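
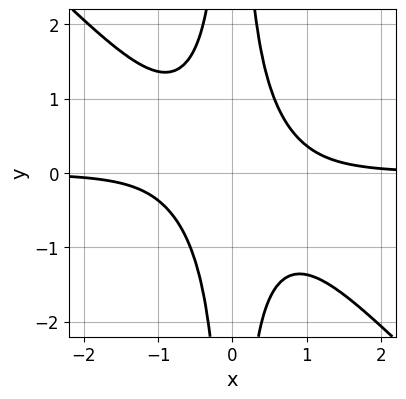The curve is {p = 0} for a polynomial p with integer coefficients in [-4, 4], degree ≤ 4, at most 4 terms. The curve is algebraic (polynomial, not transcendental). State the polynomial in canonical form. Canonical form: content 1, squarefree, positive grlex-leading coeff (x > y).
2*x^3*y + 2*x^2*y^2 - 1

First, the degree is 4 — the shape is more complex than any degree-3 curve.
Next, against the integer gridlines: the curve avoids every integer x-axis point in the box; no y-intercept at any integer in the box.
Finally, putting this together gives p.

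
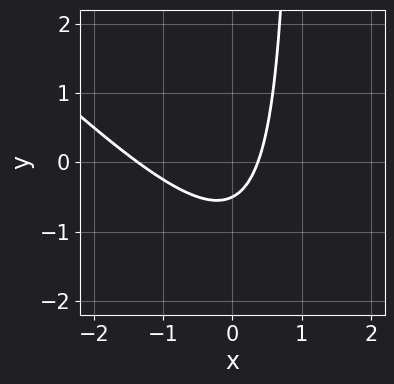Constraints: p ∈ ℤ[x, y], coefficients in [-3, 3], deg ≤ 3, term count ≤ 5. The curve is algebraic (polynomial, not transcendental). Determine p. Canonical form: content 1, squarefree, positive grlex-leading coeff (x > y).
2*x^2 + 2*x*y + 2*x - 2*y - 1

The degree is 2 — the shape is more complex than any degree-1 curve.
Putting this together gives p.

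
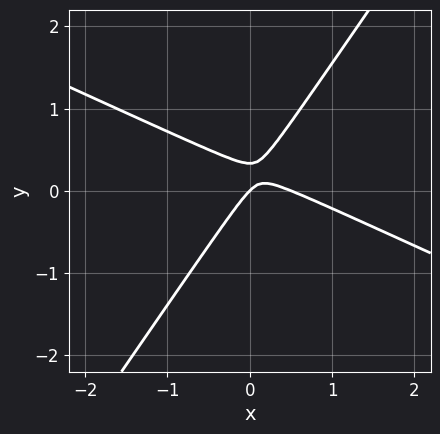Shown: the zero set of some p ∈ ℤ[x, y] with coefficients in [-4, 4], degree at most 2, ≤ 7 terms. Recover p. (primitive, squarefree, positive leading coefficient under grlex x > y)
2*x^2 + 3*x*y - 3*y^2 - x + y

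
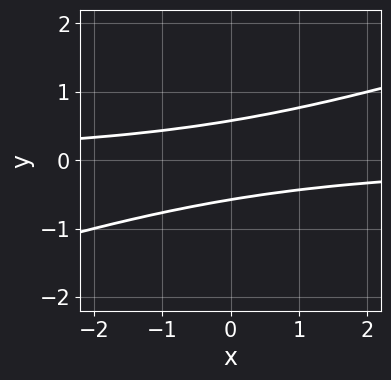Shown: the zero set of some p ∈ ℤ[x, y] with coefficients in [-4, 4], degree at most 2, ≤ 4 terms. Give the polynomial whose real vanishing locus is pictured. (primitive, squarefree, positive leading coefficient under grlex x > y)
x*y - 3*y^2 + 1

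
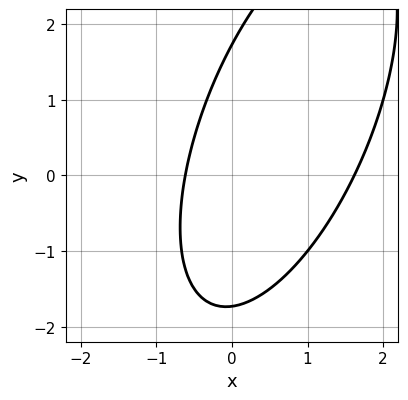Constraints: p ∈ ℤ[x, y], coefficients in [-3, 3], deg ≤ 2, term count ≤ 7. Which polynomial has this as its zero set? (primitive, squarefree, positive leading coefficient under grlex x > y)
3*x^2 - 2*x*y + y^2 - 3*x - 3

First, degree: the shape is more complex than any degree-1 curve, so deg p = 2.
Finally, matching integer coefficients to the picture gives p.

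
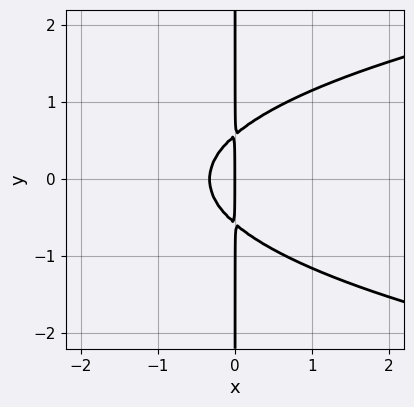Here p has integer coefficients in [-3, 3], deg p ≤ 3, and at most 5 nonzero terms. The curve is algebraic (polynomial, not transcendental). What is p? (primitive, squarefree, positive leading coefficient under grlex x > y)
3*x*y^2 - 3*x^2 - x

First, degree: no degree-2 curve has this shape, so deg p = 3.
Next, symmetries: it's symmetric under y → −y, forcing even powers of y.
Next, from the axis intercepts and sections: every point of the y-axis in the box is on the curve; one x-axis crossing is at x = 0.
Finally, these observations pin down the coefficients.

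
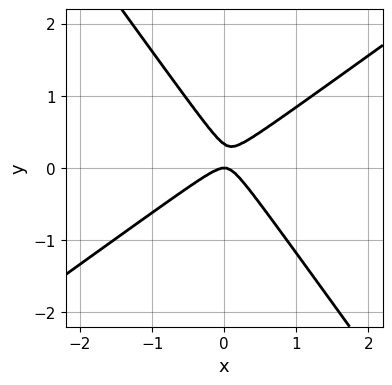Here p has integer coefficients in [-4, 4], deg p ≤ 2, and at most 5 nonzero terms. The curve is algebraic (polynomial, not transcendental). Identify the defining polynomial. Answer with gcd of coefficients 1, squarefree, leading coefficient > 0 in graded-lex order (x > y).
3*x^2 - 2*x*y - 3*y^2 + y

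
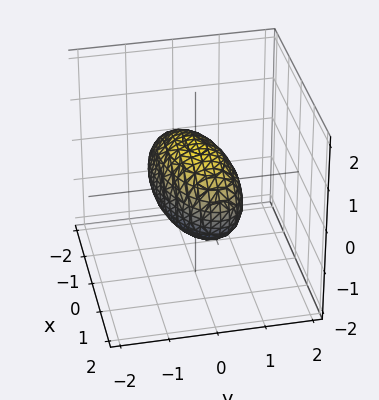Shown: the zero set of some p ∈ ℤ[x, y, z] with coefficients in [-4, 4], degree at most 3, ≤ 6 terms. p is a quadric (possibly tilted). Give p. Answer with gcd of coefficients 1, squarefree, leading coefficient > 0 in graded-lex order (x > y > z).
1. deg p = 2. A generic line meets the surface in up to 2 points.
2. Checking where it meets the axes: the z-axis gridline crossings are at z ∈ {-1, 1}.
3. Solving for integer coefficients yields p as stated.

x^2 - x*y + 3*y^2 + 2*z^2 - 2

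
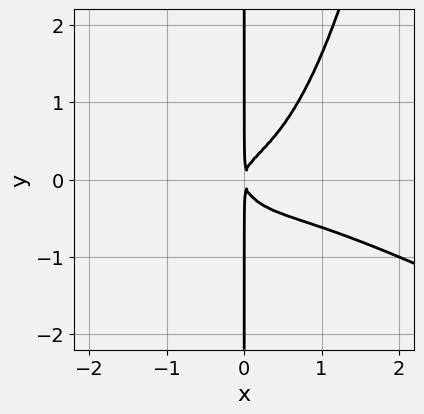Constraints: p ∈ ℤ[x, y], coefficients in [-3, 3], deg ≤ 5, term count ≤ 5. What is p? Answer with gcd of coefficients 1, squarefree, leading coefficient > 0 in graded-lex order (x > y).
x^4 + 2*x^3*y - 2*x*y^2 + x^2

Degree: no degree-3 curve has this shape, so deg p = 4.
Observable constraints: the visible y-axis segment lies entirely on the curve.
Together with the visible shape, these determine p as stated.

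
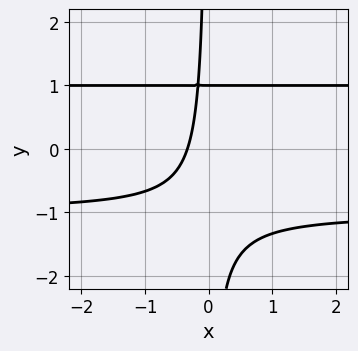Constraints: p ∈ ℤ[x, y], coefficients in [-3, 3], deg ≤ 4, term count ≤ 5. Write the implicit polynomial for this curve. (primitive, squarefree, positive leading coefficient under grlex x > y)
deg p = 3.
Reading off the gridlines: it crosses the y-axis at the gridline y = 1.
Assembling these constraints gives the stated polynomial.

3*x*y^2 - 3*x + y - 1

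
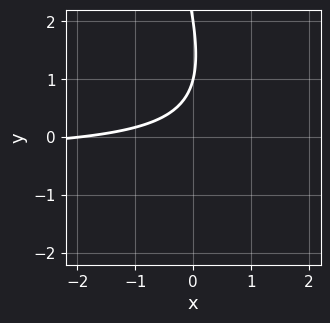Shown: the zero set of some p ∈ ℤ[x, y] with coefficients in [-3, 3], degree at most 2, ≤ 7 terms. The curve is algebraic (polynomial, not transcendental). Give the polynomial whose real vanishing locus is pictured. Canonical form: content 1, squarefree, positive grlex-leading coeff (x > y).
1. deg p = 2.
2. Checking where it meets the axes: it crosses the x-axis at the gridline x = -2; the y-axis gridline crossings are at y ∈ {1, 2}.
3. Fitting integer coefficients to these (and the overall shape) gives p.

3*x*y + y^2 + x - 3*y + 2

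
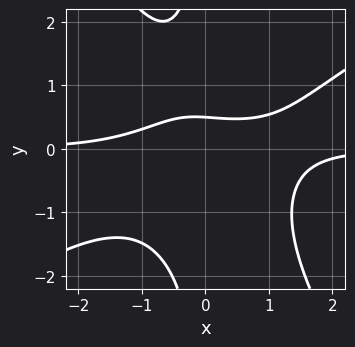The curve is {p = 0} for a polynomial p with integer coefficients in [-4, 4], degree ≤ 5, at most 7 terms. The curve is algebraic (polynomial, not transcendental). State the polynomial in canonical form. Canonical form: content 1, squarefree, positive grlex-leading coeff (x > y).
x^3*y - x^2*y^2 - x*y^3 - 2*y + 1

(a) Degree: the shape is more complex than any degree-3 curve, so deg p = 4.
(b) Against the integer gridlines: the curve avoids every integer x-axis point in the box.
(c) Solving for integer coefficients yields p as stated.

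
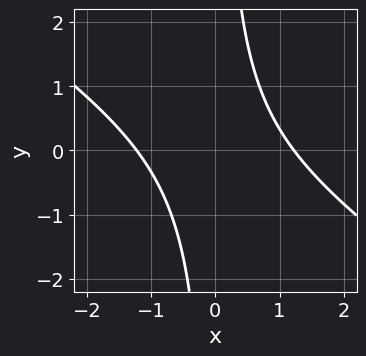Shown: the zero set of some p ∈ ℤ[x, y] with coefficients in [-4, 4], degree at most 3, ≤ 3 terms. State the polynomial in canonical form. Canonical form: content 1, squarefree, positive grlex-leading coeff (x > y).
2*x^2 + 3*x*y - 3

The degree is 2 — no degree-1 curve has this shape.
Reading off the gridlines: the curve avoids every integer y-axis point in the box.
Fitting integer coefficients to these (and the overall shape) gives p.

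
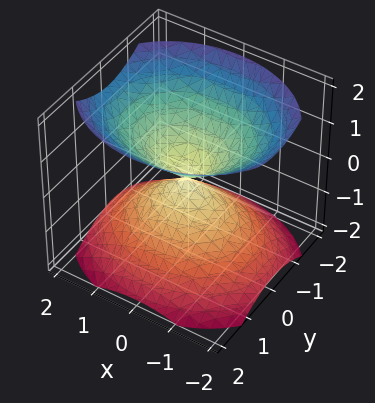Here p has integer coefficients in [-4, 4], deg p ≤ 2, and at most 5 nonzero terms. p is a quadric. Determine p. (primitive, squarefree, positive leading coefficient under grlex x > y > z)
2*x^2 + 3*y^2 - 3*z^2

First, there are 2 components.
Then, degree: a double cone through the origin; a quadric, so deg p = 2.
Next, symmetries: mirror symmetry x ↦ −x ⇒ only even powers of x; the y ↦ −y reflection is a symmetry, so y appears only in even powers; mirror symmetry z ↦ −z ⇒ only even powers of z.
Then, observable constraints: it meets the x-axis at x = 0 (among the integer gridlines); one z-axis crossing is at z = 0; it crosses the y-axis at the gridline y = 0.
Finally, fitting integer coefficients to these (and the overall shape) gives p.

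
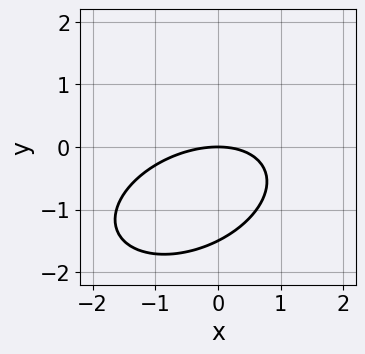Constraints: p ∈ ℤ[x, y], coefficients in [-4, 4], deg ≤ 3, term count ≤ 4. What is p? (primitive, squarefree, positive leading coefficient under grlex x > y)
x^2 - x*y + 2*y^2 + 3*y

First, the degree is 2 — the shape is more complex than any degree-1 curve.
Next, from the visible intercepts: it crosses the x-axis at the gridline x = 0; one y-axis crossing is at y = 0.
Finally, putting this together gives p.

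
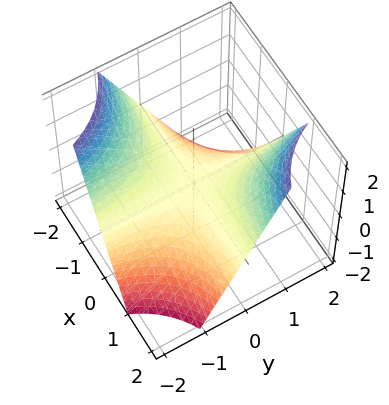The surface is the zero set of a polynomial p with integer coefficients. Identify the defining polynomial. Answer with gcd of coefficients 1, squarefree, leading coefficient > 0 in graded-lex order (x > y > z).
1. The degree is 2 — a saddle surface; a quadric.
2. Checking where it meets the axes: the visible x-axis segment lies entirely on the surface; every point of the y-axis in the box is on the surface.
3. These observations pin down the coefficients.

x*y - z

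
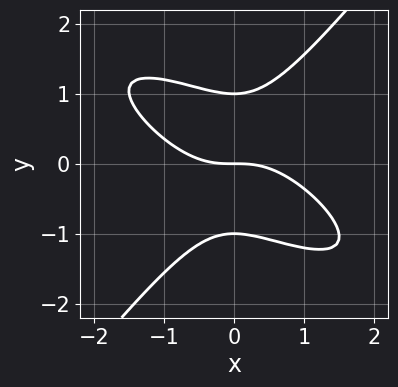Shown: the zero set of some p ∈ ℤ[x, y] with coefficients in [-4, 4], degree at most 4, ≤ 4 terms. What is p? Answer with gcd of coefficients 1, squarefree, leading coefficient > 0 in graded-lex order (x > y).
(a) deg p = 3.
(b) From the visible intercepts: it crosses the x-axis at the gridline x = 0; among the integer gridlines, it crosses the y-axis at y ∈ {-1, 0, 1}.
(c) The integer polynomial consistent with all of this is the stated p.

2*x^3 + 3*x^2*y - 3*y^3 + 3*y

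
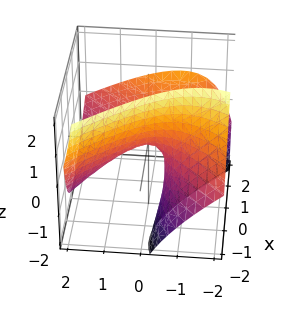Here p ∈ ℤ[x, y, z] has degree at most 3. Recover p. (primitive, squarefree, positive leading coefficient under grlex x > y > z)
2*x^2 - 3*x*z - 2*y^2 - 3*y*z - 3*z

First, the degree is 2 — the shape is more complex than any degree-1 surface.
Next, against the integer gridlines: it crosses the z-axis at the gridline z = 0; it crosses the y-axis at the gridline y = 0; one x-axis crossing is at x = 0.
Finally, the integer polynomial consistent with all of this is the stated p.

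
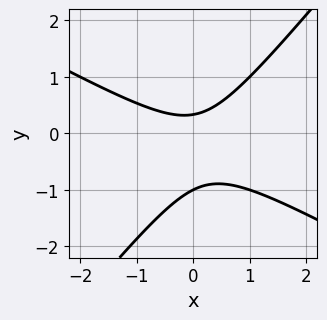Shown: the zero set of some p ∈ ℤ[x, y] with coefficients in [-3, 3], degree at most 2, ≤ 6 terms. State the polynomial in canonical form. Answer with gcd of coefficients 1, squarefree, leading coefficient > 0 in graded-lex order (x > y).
The degree is 2 — the shape is more complex than any degree-1 curve.
Reading off the gridlines: it misses every integer gridline on the x-axis; it crosses the y-axis at the gridline y = -1.
Fitting integer coefficients to these (and the overall shape) gives p.

2*x^2 + 2*x*y - 3*y^2 - 2*y + 1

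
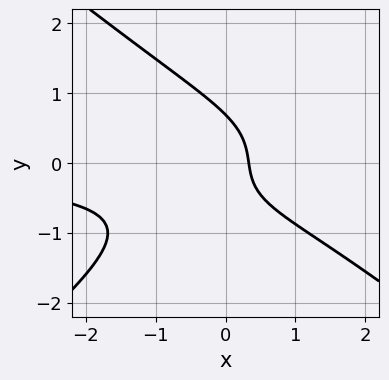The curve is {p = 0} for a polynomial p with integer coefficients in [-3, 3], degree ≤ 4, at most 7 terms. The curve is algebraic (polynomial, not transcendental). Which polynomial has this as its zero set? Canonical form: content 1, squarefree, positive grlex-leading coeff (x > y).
Degree: no degree-2 curve has this shape, so deg p = 3.
Putting this together gives p.

2*x^2*y - 3*y^3 - 2*x*y - 3*x + 1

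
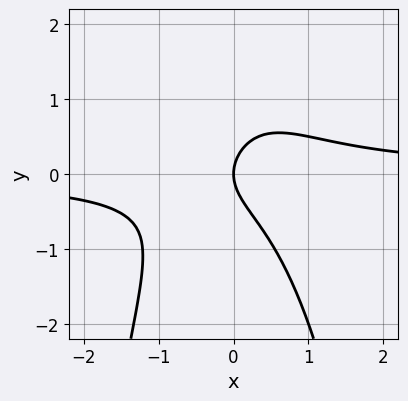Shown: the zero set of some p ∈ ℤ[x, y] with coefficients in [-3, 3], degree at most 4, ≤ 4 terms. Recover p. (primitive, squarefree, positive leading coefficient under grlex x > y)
3*x^2*y + 2*y^2 - 2*x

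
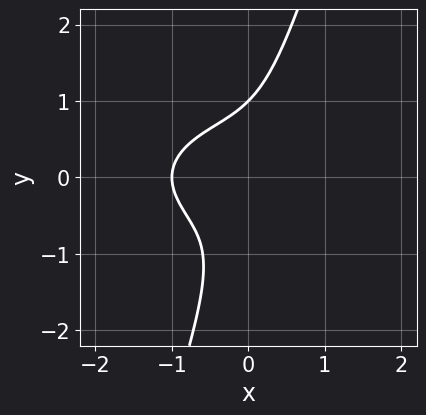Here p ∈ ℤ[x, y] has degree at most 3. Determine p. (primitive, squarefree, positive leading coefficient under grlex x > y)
(a) deg p = 3. A generic line meets the curve in up to 3 points.
(b) From the visible intercepts: it meets the y-axis at y = 1 (among the integer gridlines); it meets the x-axis at x = -1 (among the integer gridlines).
(c) Fitting integer coefficients to these (and the overall shape) gives p.

x^3 + 3*x*y^2 - y^3 + 1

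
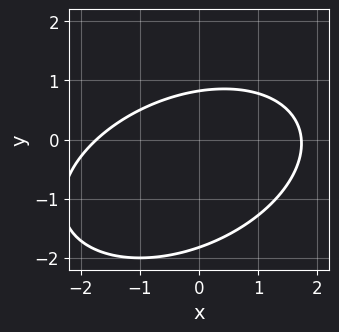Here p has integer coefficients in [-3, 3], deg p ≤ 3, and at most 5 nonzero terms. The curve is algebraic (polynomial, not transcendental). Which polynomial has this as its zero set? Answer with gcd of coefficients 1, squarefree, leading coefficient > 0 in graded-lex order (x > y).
(a) deg p = 2.
(b) The integer polynomial consistent with all of this is the stated p.

x^2 - x*y + 2*y^2 + 2*y - 3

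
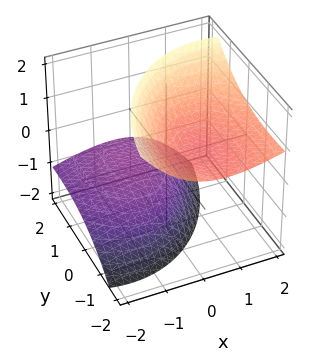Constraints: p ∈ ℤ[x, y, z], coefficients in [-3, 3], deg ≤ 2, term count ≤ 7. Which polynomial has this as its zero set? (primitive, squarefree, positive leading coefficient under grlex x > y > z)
First, I count 2 distinct pieces. Treating them together as one polynomial.
Then, degree: a generic line meets the surface in up to 2 points, so deg p = 2.
Then, reading off the gridlines: the z-axis gridline crossings are at z ∈ {-1, 1}; the surface avoids every integer y-axis point in the box.
Finally, together with the visible shape, these determine p as stated.

2*x^2 - 3*x*z + y^2 + 3*y*z - 2*z^2 + 2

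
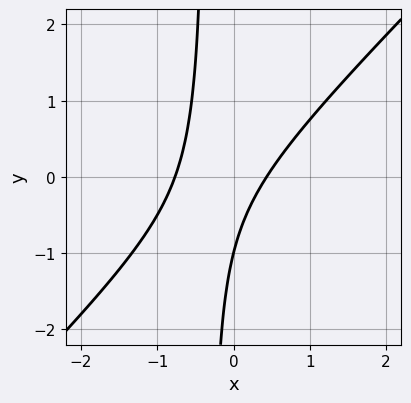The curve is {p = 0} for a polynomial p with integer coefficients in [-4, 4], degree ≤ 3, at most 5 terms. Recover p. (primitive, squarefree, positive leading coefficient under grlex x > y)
First, the degree is 2 — the shape is more complex than any degree-1 curve.
Next, observable constraints: it meets the y-axis at y = -1 (among the integer gridlines).
Finally, together with the visible shape, these determine p as stated.

3*x^2 - 3*x*y + x - y - 1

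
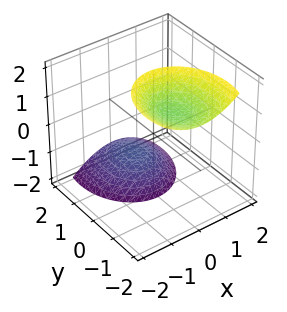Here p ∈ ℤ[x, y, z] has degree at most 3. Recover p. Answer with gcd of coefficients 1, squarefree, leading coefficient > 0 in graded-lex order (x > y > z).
3*x^2 + 2*y^2 + 3*y*z - z^2 + 3

1. I count 2 distinct pieces. They look like related sheets of one shape, so recover p as a whole.
2. deg p = 2. The shape is more complex than any degree-1 surface.
3. Against the integer gridlines: the surface avoids every integer y-axis point in the box; it misses every integer gridline on the x-axis.
4. Putting this together gives p.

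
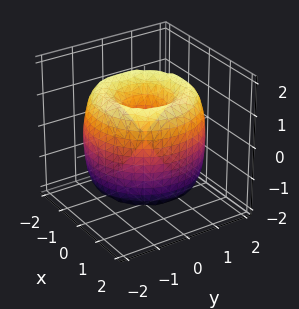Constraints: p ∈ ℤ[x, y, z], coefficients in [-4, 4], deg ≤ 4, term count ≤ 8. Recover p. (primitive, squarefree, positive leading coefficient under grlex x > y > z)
x^4 + 2*x^2*y^2 + y^4 - 3*x^2 - 3*y^2 + z^2

1. The degree is 4 — a generic line meets the surface in up to 4 points.
2. Symmetries: the surface is invariant under rotation about z: p = q(x² + y², z).
3. Observable constraints: a circular section at z = 0 has radius between 1 and 2; it crosses the y-axis at the gridline y = 0.
4. These observations pin down the coefficients.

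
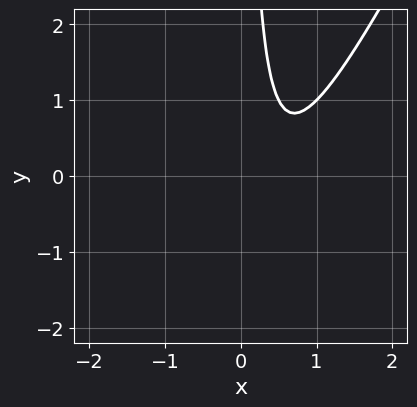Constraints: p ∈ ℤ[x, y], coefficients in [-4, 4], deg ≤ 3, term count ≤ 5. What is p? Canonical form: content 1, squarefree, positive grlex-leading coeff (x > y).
2*x^2 - x*y - 2*x + 1

deg p = 2. A generic line meets the curve in up to 2 points.
Reading off the gridlines: no x-intercept at any integer in the box; it misses every integer gridline on the y-axis.
Fitting integer coefficients to these (and the overall shape) gives p.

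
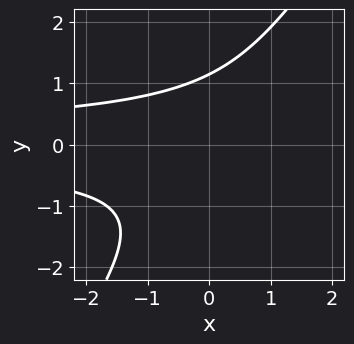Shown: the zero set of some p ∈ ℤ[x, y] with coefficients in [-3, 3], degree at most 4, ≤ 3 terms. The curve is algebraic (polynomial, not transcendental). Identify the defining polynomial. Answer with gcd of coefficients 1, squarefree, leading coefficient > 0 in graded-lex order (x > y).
3*x*y^2 - 2*y^3 + 3

1. Degree: the shape is more complex than any degree-2 curve, so deg p = 3.
2. Reading off the gridlines: it misses every integer gridline on the x-axis.
3. Together with the visible shape, these determine p as stated.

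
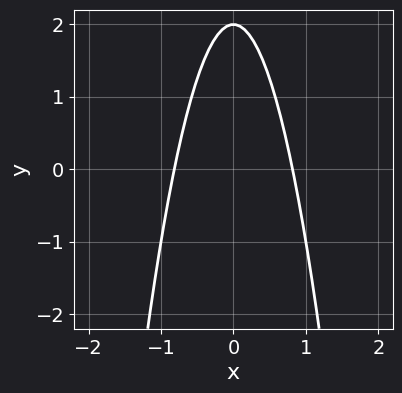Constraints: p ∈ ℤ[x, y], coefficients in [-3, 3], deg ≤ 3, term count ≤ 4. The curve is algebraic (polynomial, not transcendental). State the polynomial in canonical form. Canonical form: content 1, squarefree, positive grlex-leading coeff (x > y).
Degree: no degree-1 curve has this shape, so deg p = 2.
Symmetries: mirror symmetry x ↦ −x ⇒ only even powers of x.
Checking where it meets the axes: it crosses the y-axis at the gridline y = 2.
Fitting integer coefficients to these (and the overall shape) gives p.

3*x^2 + y - 2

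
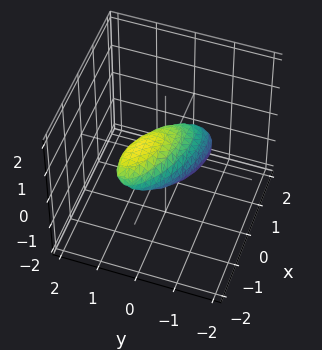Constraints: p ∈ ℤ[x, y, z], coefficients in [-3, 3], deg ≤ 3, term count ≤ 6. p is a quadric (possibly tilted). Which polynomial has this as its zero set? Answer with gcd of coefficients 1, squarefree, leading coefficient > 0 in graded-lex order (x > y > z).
First, the degree is 2 — the shape is more complex than any degree-1 surface.
Next, against the integer gridlines: the x-axis gridline crossings are at x ∈ {-1, 1}.
Finally, solving for integer coefficients yields p as stated.

x^2 + 2*x*y + 3*y^2 - 3*y*z + 3*z^2 - 1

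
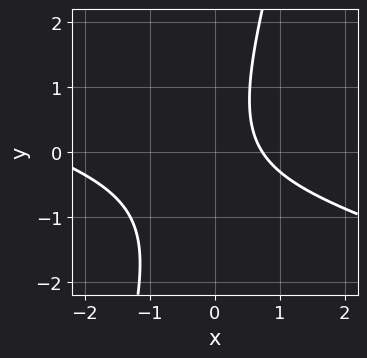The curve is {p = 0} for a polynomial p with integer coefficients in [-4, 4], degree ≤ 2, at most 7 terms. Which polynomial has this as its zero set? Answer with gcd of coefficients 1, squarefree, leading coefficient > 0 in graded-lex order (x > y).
x^2 + 3*x*y - y^2 + 2*x - 2

(a) Degree: a generic line meets the curve in up to 2 points, so deg p = 2.
(b) From the axis intercepts and sections: no y-intercept at any integer in the box.
(c) Together with the visible shape, these determine p as stated.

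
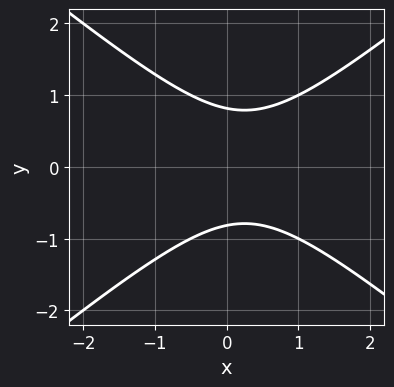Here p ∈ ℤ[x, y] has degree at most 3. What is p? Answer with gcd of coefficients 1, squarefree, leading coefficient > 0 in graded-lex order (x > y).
2*x^2 - 3*y^2 - x + 2

Degree: the shape is more complex than any degree-1 curve, so deg p = 2.
Symmetries: mirror symmetry y ↦ −y ⇒ only even powers of y.
Checking where it meets the axes: no x-intercept at any integer in the box.
These observations pin down the coefficients.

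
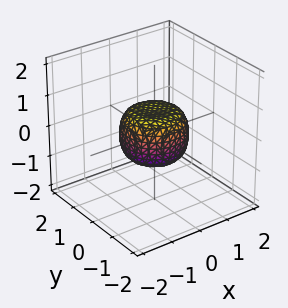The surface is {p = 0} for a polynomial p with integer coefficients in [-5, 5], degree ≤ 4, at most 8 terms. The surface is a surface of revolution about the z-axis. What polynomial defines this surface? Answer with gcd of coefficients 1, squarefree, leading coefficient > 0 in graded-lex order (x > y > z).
2*x^4 + 4*x^2*y^2 + 2*y^4 - x^2 - y^2 + 2*z^2 - 1

1. Degree: a generic line meets the surface in up to 4 points, so deg p = 4.
2. Symmetries: every cross-section ⟂ z is a circle, so x, y appear only via x² + y².
3. From the axis intercepts and sections: the x-axis gridline crossings are at x ∈ {-1, 1}; a circular section at z = 0 has radius exactly 1; the y-axis gridline crossings are at y ∈ {-1, 1}.
4. Assembling these constraints gives the stated polynomial.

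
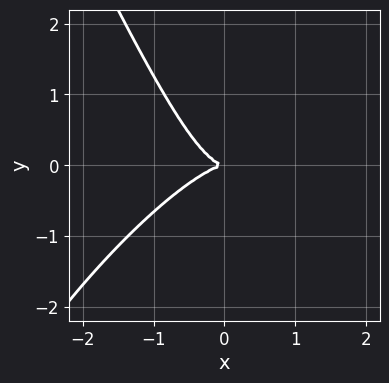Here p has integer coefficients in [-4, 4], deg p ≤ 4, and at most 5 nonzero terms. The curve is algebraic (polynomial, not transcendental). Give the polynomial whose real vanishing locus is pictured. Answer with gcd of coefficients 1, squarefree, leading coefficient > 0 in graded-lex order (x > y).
1. The degree is 3 — the shape is more complex than any degree-2 curve.
2. Against the integer gridlines: one y-axis crossing is at y = 0; it crosses the x-axis at the gridline x = 0.
3. Together with the visible shape, these determine p as stated.

3*x^3 - 3*x^2*y + y^3 + 3*y^2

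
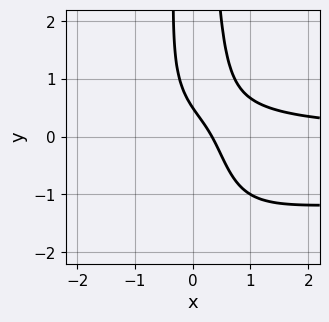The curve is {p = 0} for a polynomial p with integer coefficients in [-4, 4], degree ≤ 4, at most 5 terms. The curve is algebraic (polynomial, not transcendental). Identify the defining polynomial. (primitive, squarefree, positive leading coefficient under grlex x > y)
3*x^2*y^2 + 3*x^2*y - 3*x - 2*y + 1

1. Degree: no degree-3 curve has this shape, so deg p = 4.
2. The integer polynomial consistent with all of this is the stated p.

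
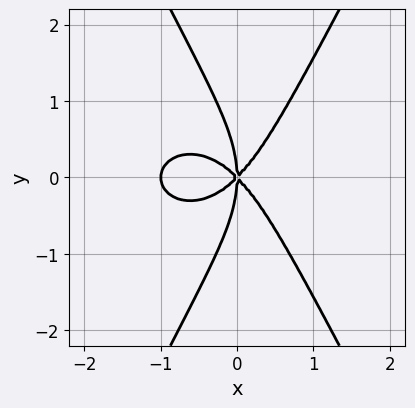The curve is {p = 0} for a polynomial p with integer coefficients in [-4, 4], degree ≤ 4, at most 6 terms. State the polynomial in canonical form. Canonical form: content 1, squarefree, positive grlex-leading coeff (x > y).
(a) The degree is 4 — a generic line meets the curve in up to 4 points.
(b) Symmetries: the y ↦ −y reflection is a symmetry, so y appears only in even powers.
(c) Against the integer gridlines: one y-axis crossing is at y = 0; the x-axis gridline crossings are at x ∈ {-1, 0}.
(d) Solving for integer coefficients yields p as stated.

3*x^4 + 3*x^2*y^2 - y^4 + 3*x^3 - 3*x*y^2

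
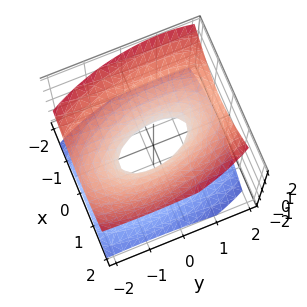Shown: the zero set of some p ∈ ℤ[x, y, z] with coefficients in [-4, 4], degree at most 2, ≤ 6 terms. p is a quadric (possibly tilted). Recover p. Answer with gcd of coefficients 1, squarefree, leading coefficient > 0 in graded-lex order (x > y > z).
First, the degree is 2 — a generic line meets the surface in up to 2 points.
Next, from the axis intercepts and sections: no z-intercept at any integer in the box; the y-axis gridline crossings are at y ∈ {-1, 1}.
Finally, together with the visible shape, these determine p as stated.

3*x^2 + x*y + y^2 - 3*z^2 - 1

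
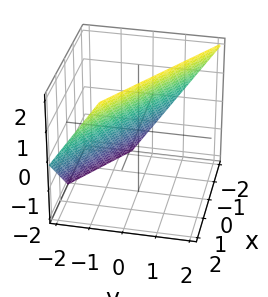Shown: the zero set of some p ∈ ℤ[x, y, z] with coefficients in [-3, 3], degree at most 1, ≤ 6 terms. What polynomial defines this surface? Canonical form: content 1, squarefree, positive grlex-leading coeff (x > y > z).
First, degree: the surface is flat (a plane), so deg p = 1.
Then, reading off the gridlines: it crosses the x-axis at the gridline x = -1; it meets the z-axis at z = 1 (among the integer gridlines).
Finally, matching integer coefficients to the picture gives p.

2*x + 3*y - 2*z + 2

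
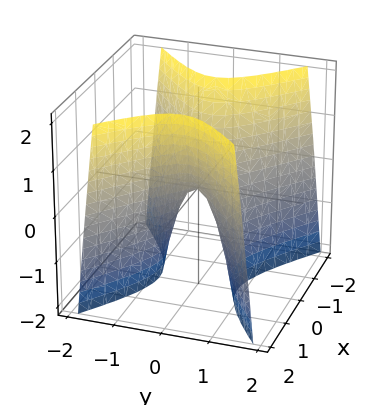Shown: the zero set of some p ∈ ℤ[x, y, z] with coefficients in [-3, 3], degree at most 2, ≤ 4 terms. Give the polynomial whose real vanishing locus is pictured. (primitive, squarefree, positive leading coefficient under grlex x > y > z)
2*x^2 - 3*y^2 - z

1. Degree: a hyperbolic paraboloid; a quadric, so deg p = 2.
2. Symmetries: the x ↦ −x reflection is a symmetry, so x appears only in even powers; mirror symmetry y ↦ −y ⇒ only even powers of y.
3. Observable constraints: one z-axis crossing is at z = 0; it meets the x-axis at x = 0 (among the integer gridlines).
4. Together with the visible shape, these determine p as stated.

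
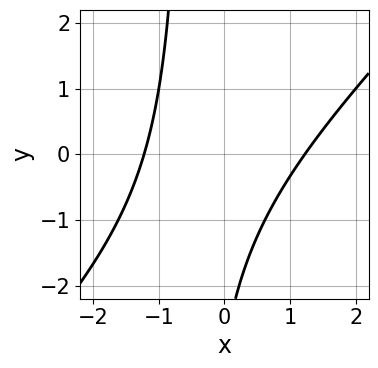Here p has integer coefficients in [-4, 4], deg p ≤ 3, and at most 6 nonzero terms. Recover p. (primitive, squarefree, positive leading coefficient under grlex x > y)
First, deg p = 2. A generic line meets the curve in up to 2 points.
Next, reading off the gridlines: the curve avoids every integer y-axis point in the box.
Finally, these observations pin down the coefficients.

2*x^2 - 2*x*y - y - 3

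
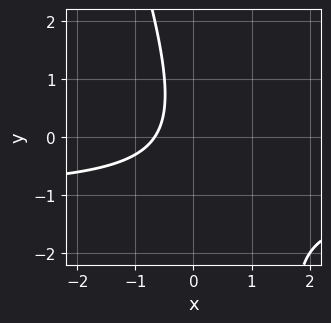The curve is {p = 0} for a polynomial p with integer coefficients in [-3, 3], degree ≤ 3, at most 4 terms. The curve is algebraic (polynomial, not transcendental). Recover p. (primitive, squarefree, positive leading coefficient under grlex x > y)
3*x*y + y^2 + 3*x + 2

(a) The degree is 2 — a generic line meets the curve in up to 2 points.
(b) Checking where it meets the axes: no y-intercept at any integer in the box.
(c) Assembling these constraints gives the stated polynomial.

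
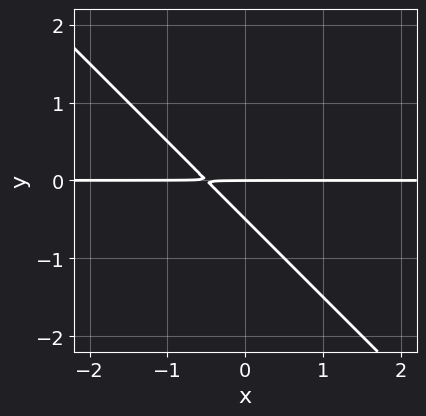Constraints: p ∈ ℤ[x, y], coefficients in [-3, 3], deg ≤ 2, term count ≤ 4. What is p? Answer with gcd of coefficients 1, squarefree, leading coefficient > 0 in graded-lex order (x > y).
deg p = 2. No degree-1 curve has this shape.
Observable constraints: every point of the x-axis in the box is on the curve; it meets the y-axis at y = 0 (among the integer gridlines).
These observations pin down the coefficients.

2*x*y + 2*y^2 + y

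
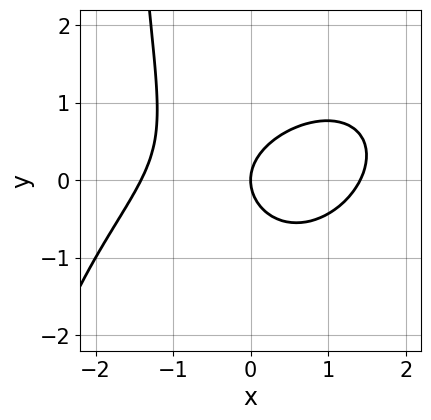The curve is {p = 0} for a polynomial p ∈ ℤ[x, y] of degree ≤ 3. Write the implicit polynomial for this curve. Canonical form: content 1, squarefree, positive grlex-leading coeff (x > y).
x^3 - x^2*y + x*y^2 + 2*y^2 - 2*x

1. Degree: a generic line meets the curve in up to 3 points, so deg p = 3.
2. Against the integer gridlines: it meets the x-axis at x = 0 (among the integer gridlines); it meets the y-axis at y = 0 (among the integer gridlines).
3. Solving for integer coefficients yields p as stated.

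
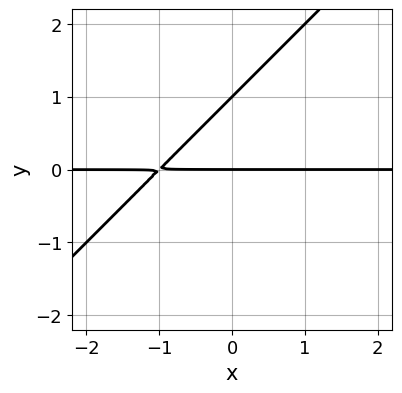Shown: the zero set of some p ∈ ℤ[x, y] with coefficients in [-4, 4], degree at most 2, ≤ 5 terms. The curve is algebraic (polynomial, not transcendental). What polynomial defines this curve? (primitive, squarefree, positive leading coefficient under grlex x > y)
Degree: the shape is more complex than any degree-1 curve, so deg p = 2.
Checking where it meets the axes: among the integer gridlines, it crosses the y-axis at y ∈ {0, 1}; every point of the x-axis in the box is on the curve.
Assembling these constraints gives the stated polynomial.

x*y - y^2 + y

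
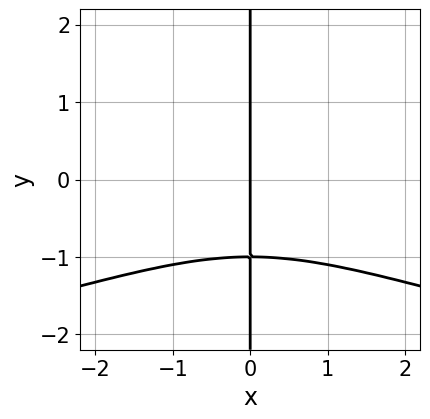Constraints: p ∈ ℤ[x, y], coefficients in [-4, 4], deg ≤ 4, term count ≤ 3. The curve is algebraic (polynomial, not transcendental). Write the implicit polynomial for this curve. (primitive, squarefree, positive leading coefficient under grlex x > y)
3*x*y^3 + x^3 + 3*x

Degree: the shape is more complex than any degree-3 curve, so deg p = 4.
From the visible intercepts: the visible y-axis segment lies entirely on the curve; it crosses the x-axis at the gridline x = 0.
The integer polynomial consistent with all of this is the stated p.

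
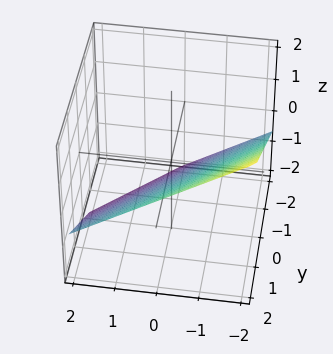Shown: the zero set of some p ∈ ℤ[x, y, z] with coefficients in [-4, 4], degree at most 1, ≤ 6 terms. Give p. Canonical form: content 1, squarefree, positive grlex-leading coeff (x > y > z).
2*x - 2*y + 3*z + 2

1. Degree: every cross-section is a straight line — this is a plane, so deg p = 1.
2. Observable constraints: it meets the x-axis at x = -1 (among the integer gridlines); it crosses the y-axis at the gridline y = 1.
3. Assembling these constraints gives the stated polynomial.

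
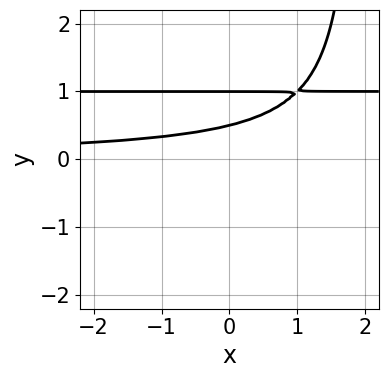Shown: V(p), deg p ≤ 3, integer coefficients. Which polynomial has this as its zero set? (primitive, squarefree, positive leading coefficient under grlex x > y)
x*y^2 - x*y - 2*y^2 + 3*y - 1

(a) deg p = 3. A generic line meets the curve in up to 3 points.
(b) Observable constraints: the curve avoids every integer x-axis point in the box; it meets the y-axis at y = 1 (among the integer gridlines).
(c) These observations pin down the coefficients.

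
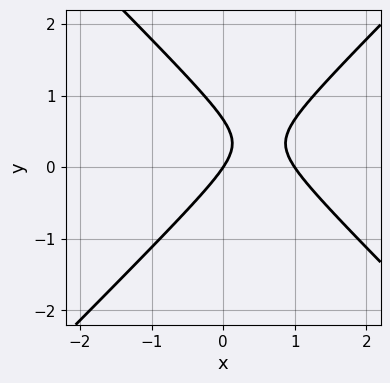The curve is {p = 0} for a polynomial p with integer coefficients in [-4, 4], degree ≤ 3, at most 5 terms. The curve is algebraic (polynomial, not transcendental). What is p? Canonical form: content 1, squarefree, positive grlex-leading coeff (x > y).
First, degree: no degree-1 curve has this shape, so deg p = 2.
Next, reading off the gridlines: it crosses the y-axis at the gridline y = 0; among the integer gridlines, it crosses the x-axis at x ∈ {0, 1}.
Finally, fitting integer coefficients to these (and the overall shape) gives p.

3*x^2 - 3*y^2 - 3*x + 2*y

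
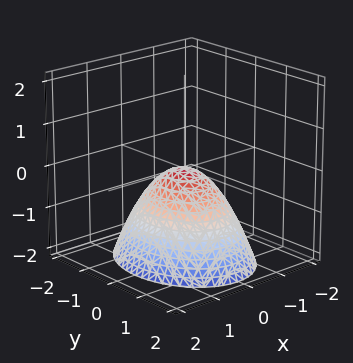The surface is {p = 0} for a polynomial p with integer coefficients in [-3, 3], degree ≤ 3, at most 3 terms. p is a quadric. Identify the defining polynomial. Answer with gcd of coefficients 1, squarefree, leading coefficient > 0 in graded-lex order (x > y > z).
First, deg p = 2. A single bowl opening along one axis; a quadric.
Then, symmetries: it's symmetric under x → −x, forcing even powers of x; the y ↦ −y reflection is a symmetry, so y appears only in even powers.
Next, checking where it meets the axes: it meets the z-axis at z = 0 (among the integer gridlines); one y-axis crossing is at y = 0.
Finally, putting this together gives p.

3*x^2 + 2*y^2 + 3*z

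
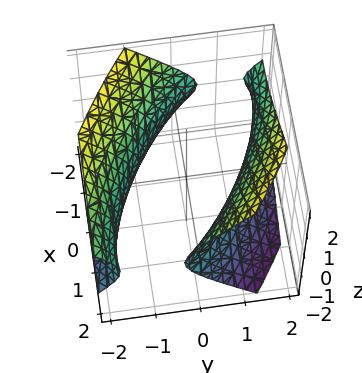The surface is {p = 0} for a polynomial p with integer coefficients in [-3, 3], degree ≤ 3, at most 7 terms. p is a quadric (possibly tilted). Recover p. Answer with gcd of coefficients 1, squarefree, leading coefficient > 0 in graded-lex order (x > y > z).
x^2 + 2*x*y + 2*y^2 - 2*z^2 - 3

1. There are 2 components.
2. The degree is 2 — a generic line meets the surface in up to 2 points.
3. Against the integer gridlines: the surface avoids every integer z-axis point in the box.
4. Fitting integer coefficients to these (and the overall shape) gives p.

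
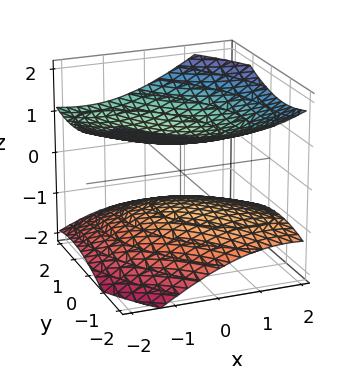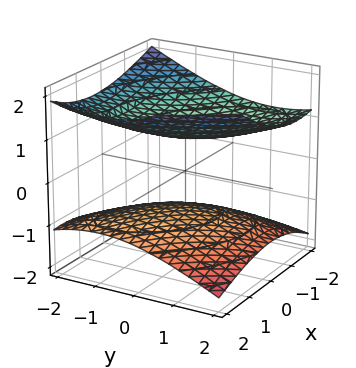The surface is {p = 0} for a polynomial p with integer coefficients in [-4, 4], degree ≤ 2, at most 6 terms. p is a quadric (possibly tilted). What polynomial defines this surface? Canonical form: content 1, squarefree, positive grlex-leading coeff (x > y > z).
1. I count 2 distinct pieces.
2. The degree is 2 — the shape is more complex than any degree-1 surface.
3. Reading off the gridlines: no x-intercept at any integer in the box; it misses every integer gridline on the y-axis.
4. Assembling these constraints gives the stated polynomial.

x^2 + x*y + x*z + y^2 - 3*z^2 + 2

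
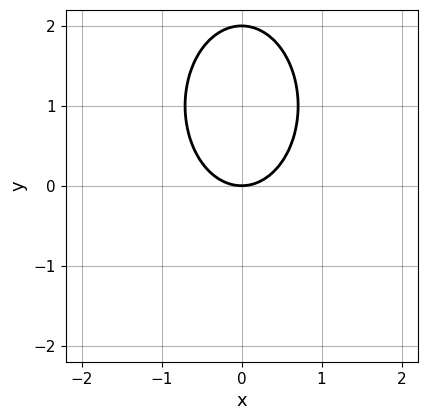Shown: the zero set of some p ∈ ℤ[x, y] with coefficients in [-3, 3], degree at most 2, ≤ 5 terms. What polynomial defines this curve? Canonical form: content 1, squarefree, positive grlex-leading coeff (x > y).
deg p = 2. No degree-1 curve has this shape.
Symmetries: the x ↦ −x reflection is a symmetry, so x appears only in even powers.
Checking where it meets the axes: one x-axis crossing is at x = 0; among the integer gridlines, it crosses the y-axis at y ∈ {0, 2}.
Putting this together gives p.

2*x^2 + y^2 - 2*y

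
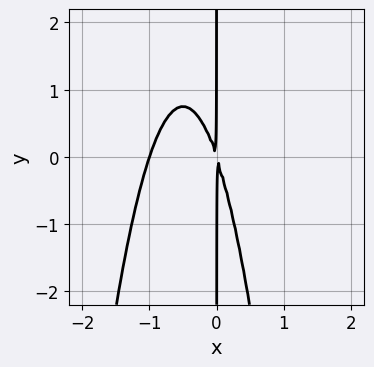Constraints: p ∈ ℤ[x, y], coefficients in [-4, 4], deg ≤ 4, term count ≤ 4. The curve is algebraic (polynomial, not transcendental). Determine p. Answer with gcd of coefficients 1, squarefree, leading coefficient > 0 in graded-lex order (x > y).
1. deg p = 3. A generic line meets the curve in up to 3 points.
2. From the axis intercepts and sections: it crosses the x-axis at the gridline x = -1; every point of the y-axis in the box is on the curve.
3. The integer polynomial consistent with all of this is the stated p.

3*x^3 + 3*x^2 + x*y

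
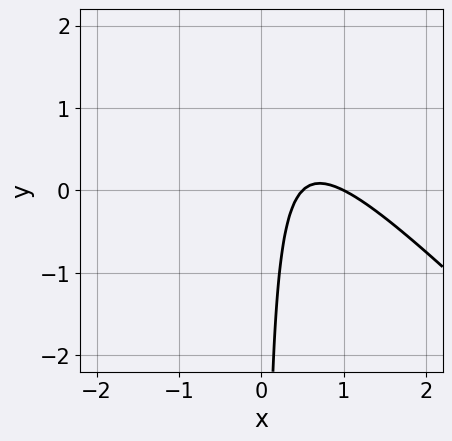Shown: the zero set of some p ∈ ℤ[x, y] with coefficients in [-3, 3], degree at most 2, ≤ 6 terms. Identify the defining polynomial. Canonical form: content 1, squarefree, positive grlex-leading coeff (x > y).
First, degree: a generic line meets the curve in up to 2 points, so deg p = 2.
Then, reading off the gridlines: it crosses the x-axis at the gridline x = 1; it misses every integer gridline on the y-axis.
Finally, putting this together gives p.

2*x^2 + 2*x*y - 3*x + 1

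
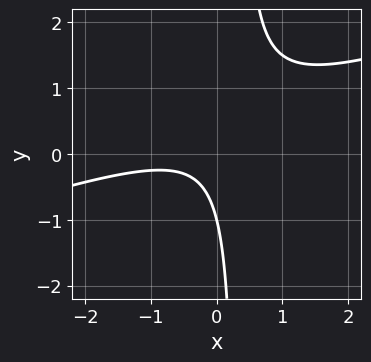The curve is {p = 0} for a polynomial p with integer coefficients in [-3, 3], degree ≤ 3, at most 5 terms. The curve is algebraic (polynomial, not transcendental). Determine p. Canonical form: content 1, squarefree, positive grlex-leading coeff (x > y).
x^2 - 3*x*y + x + y + 1

Degree: no degree-1 curve has this shape, so deg p = 2.
Checking where it meets the axes: the curve avoids every integer x-axis point in the box; it meets the y-axis at y = -1 (among the integer gridlines).
These observations pin down the coefficients.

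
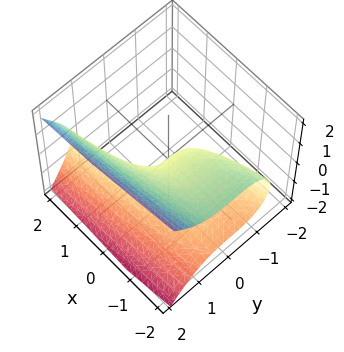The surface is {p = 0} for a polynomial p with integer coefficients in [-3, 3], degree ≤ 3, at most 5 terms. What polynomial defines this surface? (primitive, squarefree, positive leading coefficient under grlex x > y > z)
y^3 - 2*z^2 - x

First, degree: a generic line meets the surface in up to 3 points, so deg p = 3.
Next, against the integer gridlines: it crosses the z-axis at the gridline z = 0; it crosses the y-axis at the gridline y = 0; one x-axis crossing is at x = 0.
Finally, these observations pin down the coefficients.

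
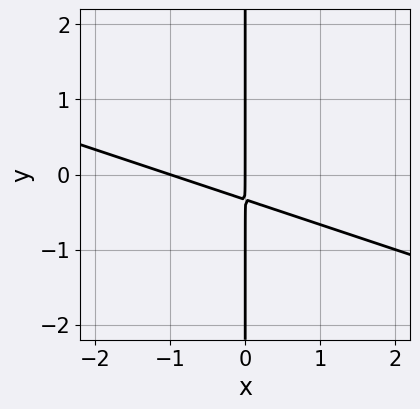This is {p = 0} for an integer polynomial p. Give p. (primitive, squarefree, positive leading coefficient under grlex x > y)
First, the degree is 2 — the shape is more complex than any degree-1 curve.
Next, observable constraints: the visible y-axis segment lies entirely on the curve; among the integer gridlines, it crosses the x-axis at x ∈ {-1, 0}.
Finally, putting this together gives p.

x^2 + 3*x*y + x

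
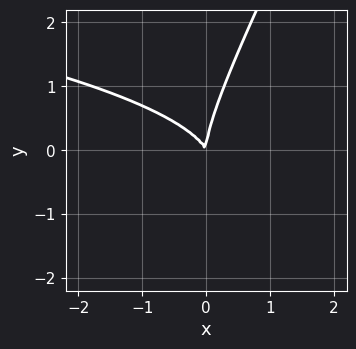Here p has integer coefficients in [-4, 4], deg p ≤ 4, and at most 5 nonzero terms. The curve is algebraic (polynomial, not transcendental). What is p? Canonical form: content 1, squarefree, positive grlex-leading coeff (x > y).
2*x*y^2 - y^3 + 2*x^2 + x*y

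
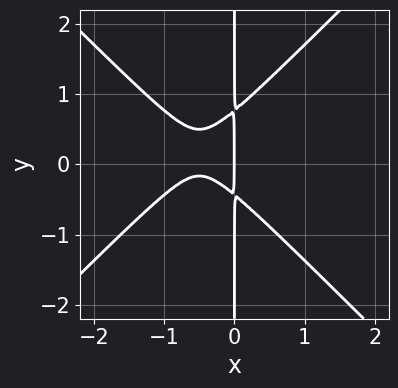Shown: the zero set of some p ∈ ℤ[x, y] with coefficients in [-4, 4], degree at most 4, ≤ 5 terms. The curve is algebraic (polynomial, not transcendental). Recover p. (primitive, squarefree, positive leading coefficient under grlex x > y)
(a) Degree: the shape is more complex than any degree-2 curve, so deg p = 3.
(b) From the axis intercepts and sections: one x-axis crossing is at x = 0; the visible y-axis segment lies entirely on the curve.
(c) Solving for integer coefficients yields p as stated.

3*x^3 - 3*x*y^2 + 3*x^2 + x*y + x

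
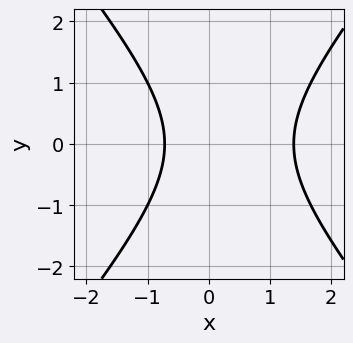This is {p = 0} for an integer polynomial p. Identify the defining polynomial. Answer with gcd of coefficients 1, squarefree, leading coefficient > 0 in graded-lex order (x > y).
3*x^2 - 2*y^2 - 2*x - 3

First, deg p = 2.
Then, symmetries: the y ↦ −y reflection is a symmetry, so y appears only in even powers.
Then, reading off the gridlines: it misses every integer gridline on the y-axis.
Finally, these observations pin down the coefficients.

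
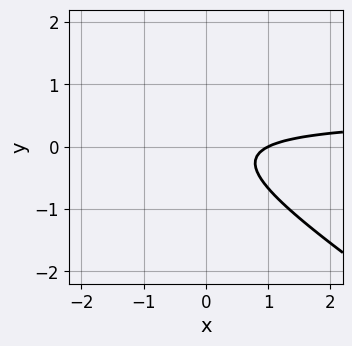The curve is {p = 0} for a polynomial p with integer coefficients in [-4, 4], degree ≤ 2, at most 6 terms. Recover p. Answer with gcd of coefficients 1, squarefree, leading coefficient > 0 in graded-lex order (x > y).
The degree is 2 — a generic line meets the curve in up to 2 points.
Checking where it meets the axes: one x-axis crossing is at x = 1; no y-intercept at any integer in the box.
Assembling these constraints gives the stated polynomial.

2*x*y + 3*y^2 - x + 1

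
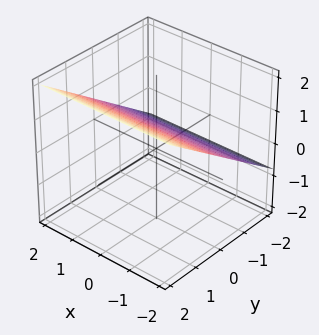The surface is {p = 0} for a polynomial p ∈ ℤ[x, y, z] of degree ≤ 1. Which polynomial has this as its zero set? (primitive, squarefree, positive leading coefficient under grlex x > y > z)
First, degree: the surface is flat (a plane), so deg p = 1.
Then, reading off the gridlines: no x-intercept at any integer in the box; it crosses the y-axis at the gridline y = -1.
Finally, solving for integer coefficients yields p as stated.

2*y - 3*z + 2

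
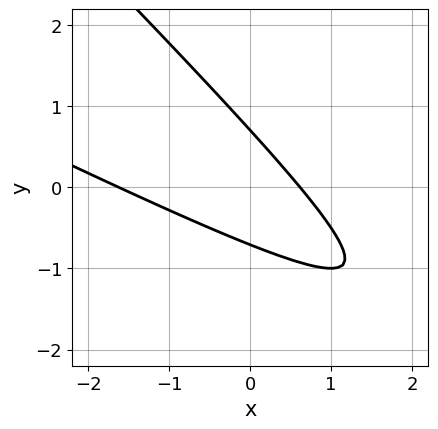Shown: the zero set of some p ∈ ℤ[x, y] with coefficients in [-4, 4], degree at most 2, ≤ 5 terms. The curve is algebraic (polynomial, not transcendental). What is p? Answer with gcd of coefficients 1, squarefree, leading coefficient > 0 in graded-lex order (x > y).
(a) The degree is 2 — the shape is more complex than any degree-1 curve.
(b) Putting this together gives p.

x^2 + 3*x*y + 2*y^2 + x - 1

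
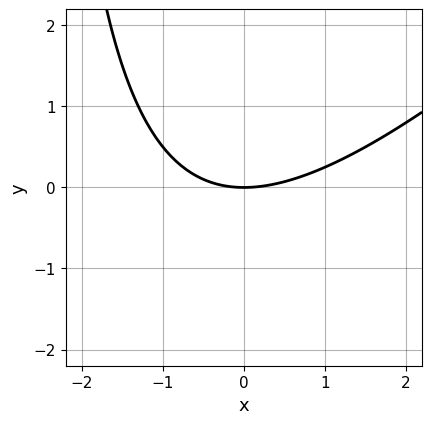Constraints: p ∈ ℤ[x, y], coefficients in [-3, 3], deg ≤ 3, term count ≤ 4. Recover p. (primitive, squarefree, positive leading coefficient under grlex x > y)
x^2 - x*y - 3*y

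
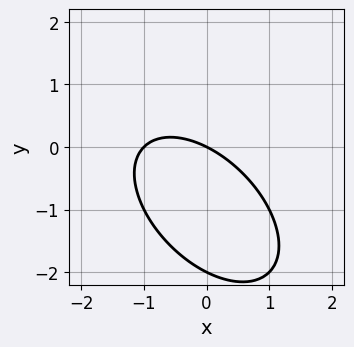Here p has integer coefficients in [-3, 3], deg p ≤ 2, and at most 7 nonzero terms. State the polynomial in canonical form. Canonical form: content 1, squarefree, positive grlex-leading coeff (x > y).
x^2 + x*y + y^2 + x + 2*y

1. deg p = 2.
2. From the axis intercepts and sections: the x-axis gridline crossings are at x ∈ {-1, 0}; the y-axis gridline crossings are at y ∈ {-2, 0}.
3. Assembling these constraints gives the stated polynomial.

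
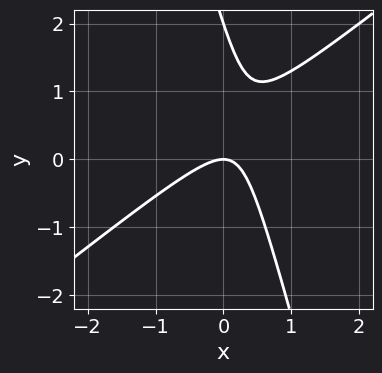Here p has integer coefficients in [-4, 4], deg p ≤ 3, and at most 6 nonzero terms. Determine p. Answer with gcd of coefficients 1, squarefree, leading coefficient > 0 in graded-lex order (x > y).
3*x^2 - 3*x*y - y^2 + 2*y

First, degree: the shape is more complex than any degree-1 curve, so deg p = 2.
Next, from the axis intercepts and sections: one x-axis crossing is at x = 0; among the integer gridlines, it crosses the y-axis at y ∈ {0, 2}.
Finally, matching integer coefficients to the picture gives p.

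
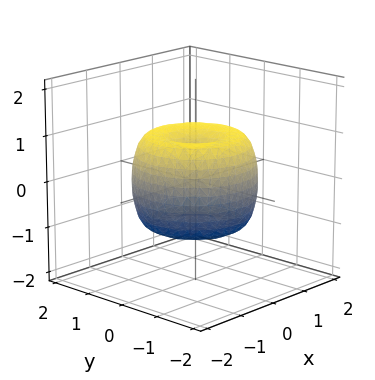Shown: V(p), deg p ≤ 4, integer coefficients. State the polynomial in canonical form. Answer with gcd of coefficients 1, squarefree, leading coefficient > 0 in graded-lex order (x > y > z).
2*x^4 + 4*x^2*y^2 + 2*y^4 - 3*x^2 - 3*y^2 + 2*z^2 - 1

deg p = 4.
By symmetry, the z-axis is an axis of rotation, so x and y enter only as x² + y².
Observable constraints: a circular section at z = -1 has radius between 0 and 1.
Matching integer coefficients to the picture gives p.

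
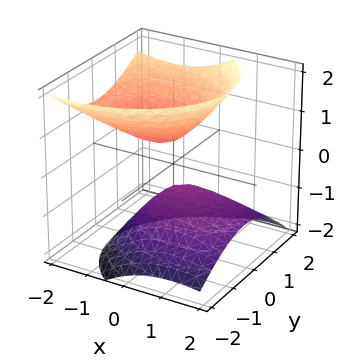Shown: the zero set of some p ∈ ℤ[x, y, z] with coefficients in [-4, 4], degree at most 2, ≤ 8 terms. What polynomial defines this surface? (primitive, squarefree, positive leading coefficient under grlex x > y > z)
2*x^2 + 3*x*z + 3*y^2 - y*z - 3*z^2 + 1

1. There are 2 components. They look like related sheets of one shape, so recover p as a whole.
2. Degree: no degree-1 surface has this shape, so deg p = 2.
3. Against the integer gridlines: it misses every integer gridline on the x-axis; no y-intercept at any integer in the box.
4. Solving for integer coefficients yields p as stated.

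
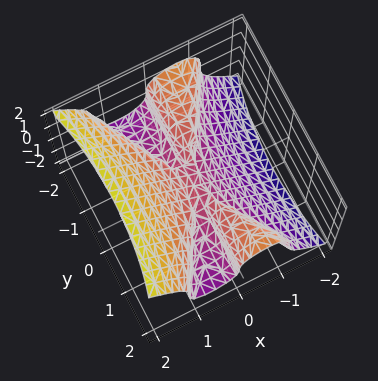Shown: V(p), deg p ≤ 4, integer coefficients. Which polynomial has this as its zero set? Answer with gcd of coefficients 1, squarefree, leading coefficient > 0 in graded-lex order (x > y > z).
3*x^3 - x*y^2 - 2*z^3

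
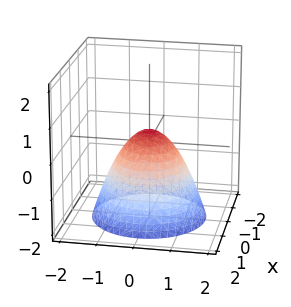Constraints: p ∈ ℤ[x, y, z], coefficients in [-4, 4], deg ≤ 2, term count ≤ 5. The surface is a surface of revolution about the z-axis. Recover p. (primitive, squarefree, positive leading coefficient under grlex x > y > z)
(a) Degree: the shape is more complex than any degree-1 surface, so deg p = 2.
(b) By symmetry, every cross-section ⟂ z is a circle, so x, y appear only via x² + y².
(c) From the visible intercepts: a circular section at z = 0 has radius between 0 and 1.
(d) Assembling these constraints gives the stated polynomial.

3*x^2 + 3*y^2 + 3*z - 1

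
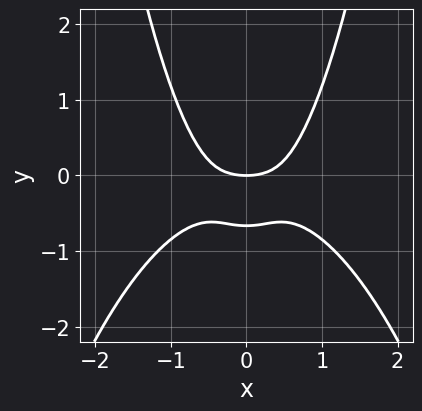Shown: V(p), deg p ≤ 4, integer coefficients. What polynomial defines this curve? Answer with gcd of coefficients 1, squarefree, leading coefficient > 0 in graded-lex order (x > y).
1. The degree is 4 — no degree-3 curve has this shape.
2. Symmetries: it's symmetric under x → −x, forcing even powers of x.
3. From the axis intercepts and sections: one y-axis crossing is at y = 0; it crosses the x-axis at the gridline x = 0.
4. Fitting integer coefficients to these (and the overall shape) gives p.

2*x^4 + 3*x^2*y + x^2 - 3*y^2 - 2*y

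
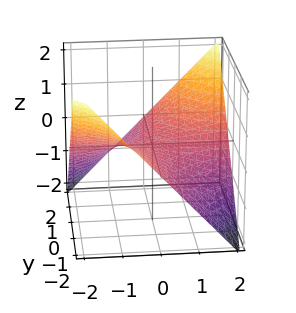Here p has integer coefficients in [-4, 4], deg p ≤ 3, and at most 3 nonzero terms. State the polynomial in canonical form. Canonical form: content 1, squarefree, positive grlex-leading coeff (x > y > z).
x*y - 2*z

(a) deg p = 2. A hyperbolic paraboloid; a quadric.
(b) Against the integer gridlines: the visible x-axis segment lies entirely on the surface; every point of the y-axis in the box is on the surface; it crosses the z-axis at the gridline z = 0.
(c) Together with the visible shape, these determine p as stated.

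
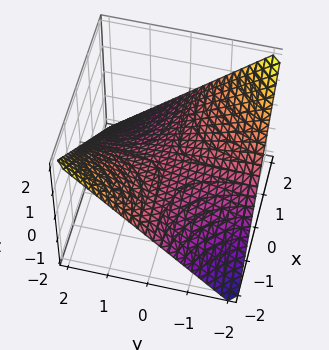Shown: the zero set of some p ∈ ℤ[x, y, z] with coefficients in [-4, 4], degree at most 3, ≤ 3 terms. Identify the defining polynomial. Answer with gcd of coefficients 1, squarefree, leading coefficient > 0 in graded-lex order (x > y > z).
(a) The degree is 2 — a hyperbolic paraboloid; a quadric.
(b) Checking where it meets the axes: it meets the z-axis at z = 0 (among the integer gridlines); every point of the y-axis in the box is on the surface; the visible x-axis segment lies entirely on the surface.
(c) Putting this together gives p.

x*y + 2*z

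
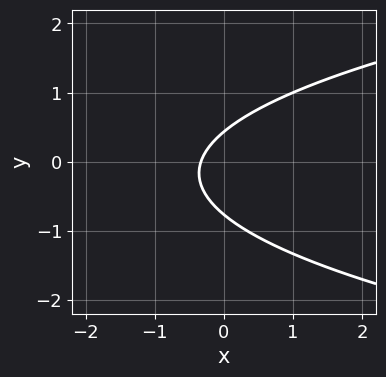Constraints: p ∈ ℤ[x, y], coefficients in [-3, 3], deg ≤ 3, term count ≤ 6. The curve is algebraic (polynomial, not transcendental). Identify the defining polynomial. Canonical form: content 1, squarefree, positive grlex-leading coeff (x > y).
3*y^2 - 3*x + y - 1

Degree: a generic line meets the curve in up to 2 points, so deg p = 2.
Solving for integer coefficients yields p as stated.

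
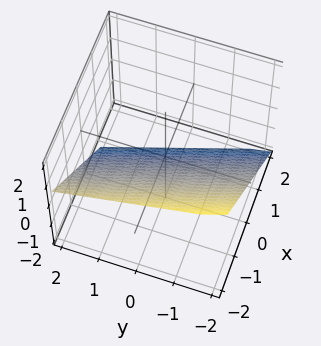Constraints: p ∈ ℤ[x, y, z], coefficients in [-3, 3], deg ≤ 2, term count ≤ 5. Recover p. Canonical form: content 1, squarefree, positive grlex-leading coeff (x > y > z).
The degree is 1 — every cross-section is a straight line — this is a plane.
Observable constraints: it crosses the y-axis at the gridline y = -2.
These observations pin down the coefficients.

3*x + y + 3*z + 2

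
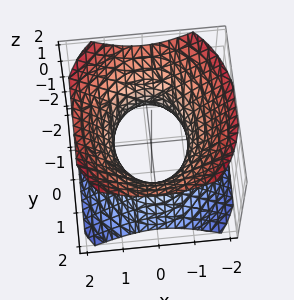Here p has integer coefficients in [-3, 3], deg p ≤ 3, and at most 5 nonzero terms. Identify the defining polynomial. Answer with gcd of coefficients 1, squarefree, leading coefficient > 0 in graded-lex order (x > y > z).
3*x^2 + 2*y^2 - 3*z^2 - 3

1. The degree is 2 — an hourglass — one-sheet hyperboloid; a quadric.
2. Symmetries: the z ↦ −z reflection is a symmetry, so z appears only in even powers; mirror symmetry y ↦ −y ⇒ only even powers of y; mirror symmetry x ↦ −x ⇒ only even powers of x.
3. Reading off the gridlines: the x-axis gridline crossings are at x ∈ {-1, 1}; the surface avoids every integer z-axis point in the box.
4. Matching integer coefficients to the picture gives p.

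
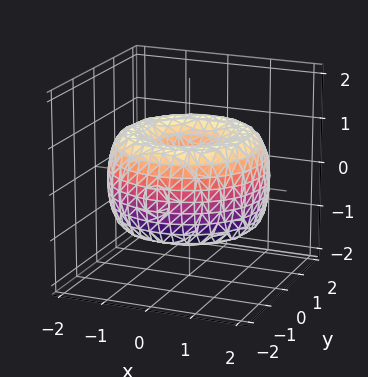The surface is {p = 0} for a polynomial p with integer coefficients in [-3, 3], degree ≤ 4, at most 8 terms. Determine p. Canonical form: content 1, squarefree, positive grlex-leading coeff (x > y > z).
First, deg p = 4. A generic line meets the surface in up to 4 points.
Next, symmetry: the surface is invariant under rotation about z: p = q(x² + y², z).
Then, against the integer gridlines: a circular section at z = -1 has radius exactly 1; it crosses the z-axis at the gridline z = 0.
Finally, these observations pin down the coefficients.

x^4 + 2*x^2*y^2 + y^4 - 3*x^2 - 3*y^2 + 2*z^2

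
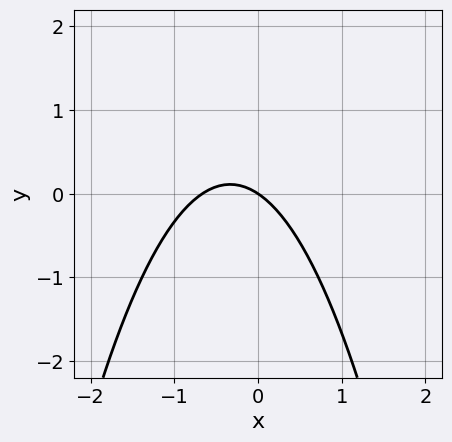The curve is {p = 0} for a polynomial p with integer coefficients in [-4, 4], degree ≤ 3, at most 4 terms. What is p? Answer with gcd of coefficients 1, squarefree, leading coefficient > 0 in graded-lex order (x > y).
1. Degree: the shape is more complex than any degree-1 curve, so deg p = 2.
2. Reading off the gridlines: it crosses the y-axis at the gridline y = 0; it crosses the x-axis at the gridline x = 0.
3. Fitting integer coefficients to these (and the overall shape) gives p.

3*x^2 + 2*x + 3*y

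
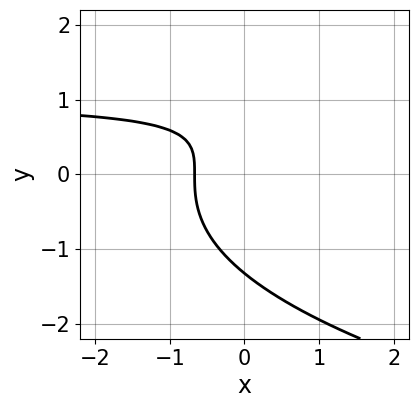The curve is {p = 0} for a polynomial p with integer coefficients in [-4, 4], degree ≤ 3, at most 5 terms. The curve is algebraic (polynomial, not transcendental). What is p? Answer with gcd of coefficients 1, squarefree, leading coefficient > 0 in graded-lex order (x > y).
2*y^3 - 3*x*y + 3*x - 2*y + 2

First, degree: the shape is more complex than any degree-2 curve, so deg p = 3.
Finally, solving for integer coefficients yields p as stated.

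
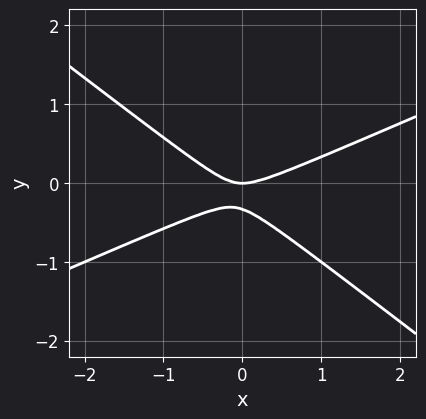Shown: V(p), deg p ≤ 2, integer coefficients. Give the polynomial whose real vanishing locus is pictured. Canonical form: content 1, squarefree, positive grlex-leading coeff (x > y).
x^2 - x*y - 3*y^2 - y

1. The degree is 2 — no degree-1 curve has this shape.
2. Against the integer gridlines: one x-axis crossing is at x = 0; it meets the y-axis at y = 0 (among the integer gridlines).
3. Together with the visible shape, these determine p as stated.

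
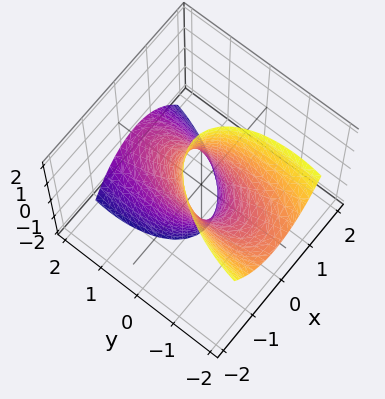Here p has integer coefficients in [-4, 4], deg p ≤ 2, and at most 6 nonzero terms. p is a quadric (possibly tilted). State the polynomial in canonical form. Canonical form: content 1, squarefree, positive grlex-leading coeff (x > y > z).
1. deg p = 2. No degree-1 surface has this shape.
2. Observable constraints: the y-axis gridline crossings are at y ∈ {-1, 1}; the surface avoids every integer z-axis point in the box.
3. These observations pin down the coefficients.

3*x^2 - x*y + y^2 + 2*y*z - 1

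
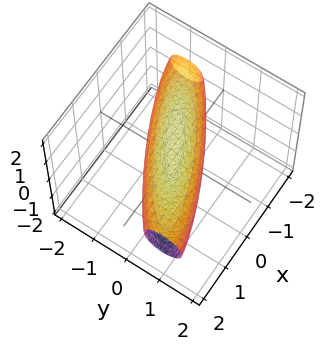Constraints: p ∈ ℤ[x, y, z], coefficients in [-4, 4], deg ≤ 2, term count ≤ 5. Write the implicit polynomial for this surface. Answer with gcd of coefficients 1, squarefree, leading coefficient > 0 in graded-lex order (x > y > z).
1. Degree: the shape is more complex than any degree-1 surface, so deg p = 2.
2. Matching integer coefficients to the picture gives p.

x^2 - 3*x*y + 3*y^2 + 3*z^2 - 2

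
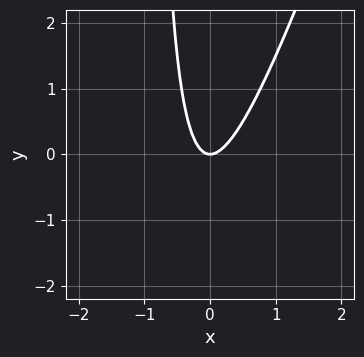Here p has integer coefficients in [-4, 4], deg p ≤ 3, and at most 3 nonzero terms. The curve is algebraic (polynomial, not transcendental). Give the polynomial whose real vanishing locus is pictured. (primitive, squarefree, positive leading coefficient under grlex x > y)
(a) deg p = 2.
(b) Reading off the gridlines: one y-axis crossing is at y = 0; it crosses the x-axis at the gridline x = 0.
(c) Fitting integer coefficients to these (and the overall shape) gives p.

3*x^2 - x*y - y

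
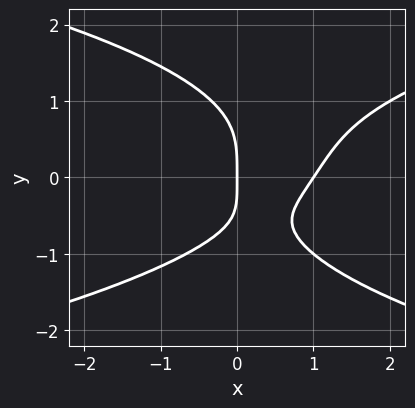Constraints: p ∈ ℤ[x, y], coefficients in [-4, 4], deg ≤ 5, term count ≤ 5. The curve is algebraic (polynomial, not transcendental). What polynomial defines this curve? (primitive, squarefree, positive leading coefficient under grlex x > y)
2*y^4 - 3*x^2 + 2*x*y + 3*x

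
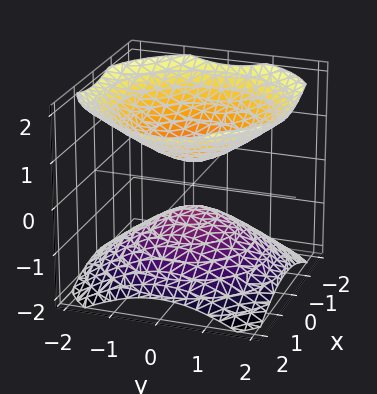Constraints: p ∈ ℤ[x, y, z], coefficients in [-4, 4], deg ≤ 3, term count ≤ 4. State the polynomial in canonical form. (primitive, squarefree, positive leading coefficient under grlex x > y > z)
1. I count 2 distinct pieces. Treating them together as one polynomial.
2. Degree: two separate bowl-shaped sheets opening away from each other; a quadric, so deg p = 2.
3. Symmetries: mirror symmetry z ↦ −z ⇒ only even powers of z; the surface is invariant under rotation about z: p = q(x² + y², z).
4. From the axis intercepts and sections: a circular section at z = -1 has radius exactly 1; it misses every integer gridline on the y-axis.
5. Solving for integer coefficients yields p as stated.

2*x^2 + 2*y^2 - 3*z^2 + 1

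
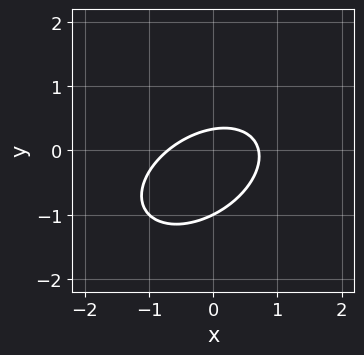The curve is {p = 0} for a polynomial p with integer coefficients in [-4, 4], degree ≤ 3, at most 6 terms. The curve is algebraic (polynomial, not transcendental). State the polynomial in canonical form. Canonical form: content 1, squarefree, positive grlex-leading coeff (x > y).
(a) The degree is 2 — the shape is more complex than any degree-1 curve.
(b) From the visible intercepts: it crosses the y-axis at the gridline y = -1.
(c) These observations pin down the coefficients.

2*x^2 - 2*x*y + 3*y^2 + 2*y - 1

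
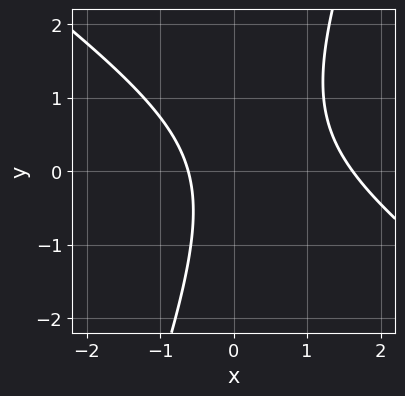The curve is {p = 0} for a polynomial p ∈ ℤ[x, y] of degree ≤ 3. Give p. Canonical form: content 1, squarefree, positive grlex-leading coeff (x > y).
First, deg p = 2. The shape is more complex than any degree-1 curve.
Then, against the integer gridlines: the curve avoids every integer y-axis point in the box.
Finally, together with the visible shape, these determine p as stated.

2*x^2 + 2*x*y - y^2 - 2*x - 2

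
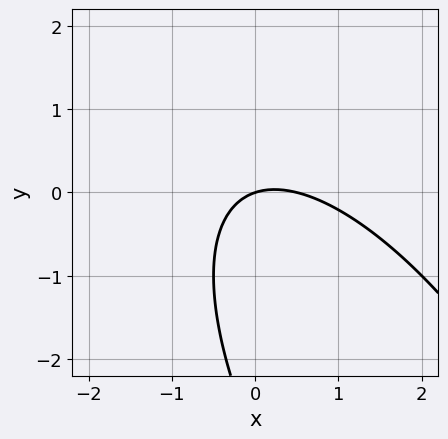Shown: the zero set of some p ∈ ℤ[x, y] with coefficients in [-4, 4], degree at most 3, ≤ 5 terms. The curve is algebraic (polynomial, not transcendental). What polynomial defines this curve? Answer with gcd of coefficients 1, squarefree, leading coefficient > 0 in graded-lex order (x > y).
2*x^2 + 2*x*y + y^2 - x + 3*y

1. The degree is 2 — no degree-1 curve has this shape.
2. From the axis intercepts and sections: it crosses the y-axis at the gridline y = 0; it crosses the x-axis at the gridline x = 0.
3. Solving for integer coefficients yields p as stated.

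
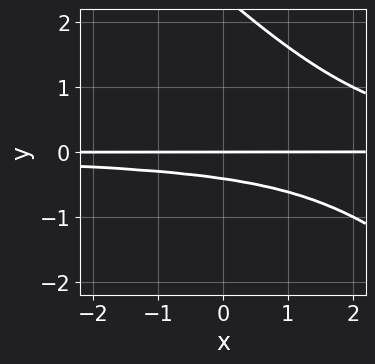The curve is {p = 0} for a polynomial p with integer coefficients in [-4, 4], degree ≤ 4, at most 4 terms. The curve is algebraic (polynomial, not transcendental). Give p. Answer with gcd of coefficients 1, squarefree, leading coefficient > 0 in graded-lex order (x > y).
x*y^2 + y^3 - 2*y^2 - y

1. The degree is 3 — a generic line meets the curve in up to 3 points.
2. Checking where it meets the axes: one y-axis crossing is at y = 0; the visible x-axis segment lies entirely on the curve.
3. The integer polynomial consistent with all of this is the stated p.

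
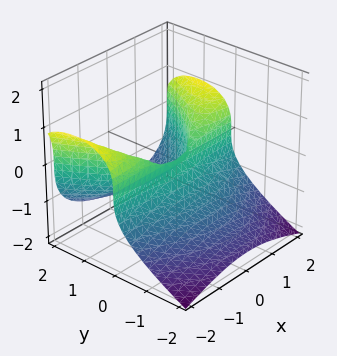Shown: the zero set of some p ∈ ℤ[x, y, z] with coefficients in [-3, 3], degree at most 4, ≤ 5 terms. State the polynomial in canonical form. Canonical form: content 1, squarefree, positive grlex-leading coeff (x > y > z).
x^2*y - 2*z^3 - 2*y^2

1. The degree is 3 — the shape is more complex than any degree-2 surface.
2. Checking where it meets the axes: one z-axis crossing is at z = 0; it meets the y-axis at y = 0 (among the integer gridlines); the visible x-axis segment lies entirely on the surface.
3. Together with the visible shape, these determine p as stated.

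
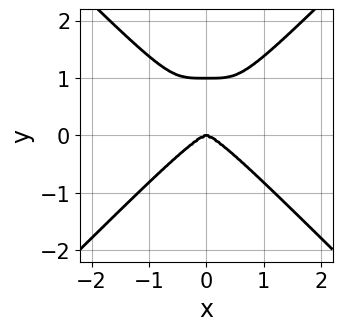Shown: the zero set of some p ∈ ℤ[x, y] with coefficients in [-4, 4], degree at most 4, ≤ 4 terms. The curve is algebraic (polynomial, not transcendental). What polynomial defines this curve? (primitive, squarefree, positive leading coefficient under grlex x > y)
x^4 - y^4 + y^3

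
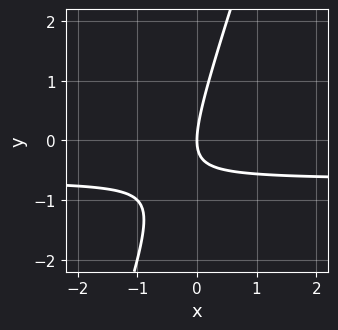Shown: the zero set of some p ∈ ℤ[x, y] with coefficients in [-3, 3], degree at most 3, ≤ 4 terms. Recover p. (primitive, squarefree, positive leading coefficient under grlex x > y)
(a) Degree: no degree-1 curve has this shape, so deg p = 2.
(b) Observable constraints: it crosses the x-axis at the gridline x = 0; it meets the y-axis at y = 0 (among the integer gridlines).
(c) Matching integer coefficients to the picture gives p.

3*x*y - y^2 + 2*x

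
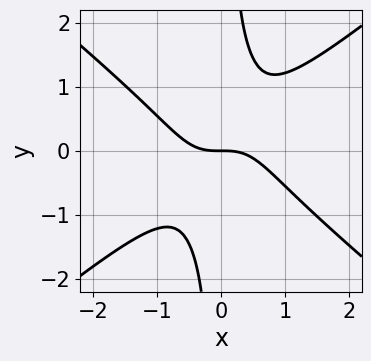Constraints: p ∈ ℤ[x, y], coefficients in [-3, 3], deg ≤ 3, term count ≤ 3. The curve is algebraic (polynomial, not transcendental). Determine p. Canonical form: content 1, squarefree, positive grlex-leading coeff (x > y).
2*x^3 - 3*x*y^2 + 2*y

(a) The degree is 3 — no degree-2 curve has this shape.
(b) Checking where it meets the axes: one y-axis crossing is at y = 0; it meets the x-axis at x = 0 (among the integer gridlines).
(c) Solving for integer coefficients yields p as stated.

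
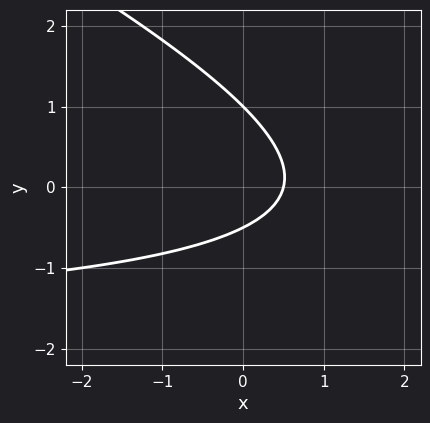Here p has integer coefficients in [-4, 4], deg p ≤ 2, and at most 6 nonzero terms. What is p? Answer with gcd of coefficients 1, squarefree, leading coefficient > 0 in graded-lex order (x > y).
x*y + 2*y^2 + 2*x - y - 1

Degree: a generic line meets the curve in up to 2 points, so deg p = 2.
Against the integer gridlines: one y-axis crossing is at y = 1.
The integer polynomial consistent with all of this is the stated p.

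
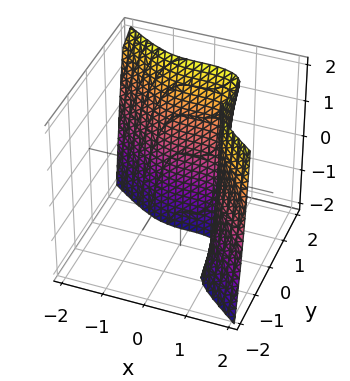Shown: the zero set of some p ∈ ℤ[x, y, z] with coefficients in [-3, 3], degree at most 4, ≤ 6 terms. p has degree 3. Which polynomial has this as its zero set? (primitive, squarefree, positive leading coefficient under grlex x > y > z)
x^3 + 2*y^3 - y^2*z - 1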